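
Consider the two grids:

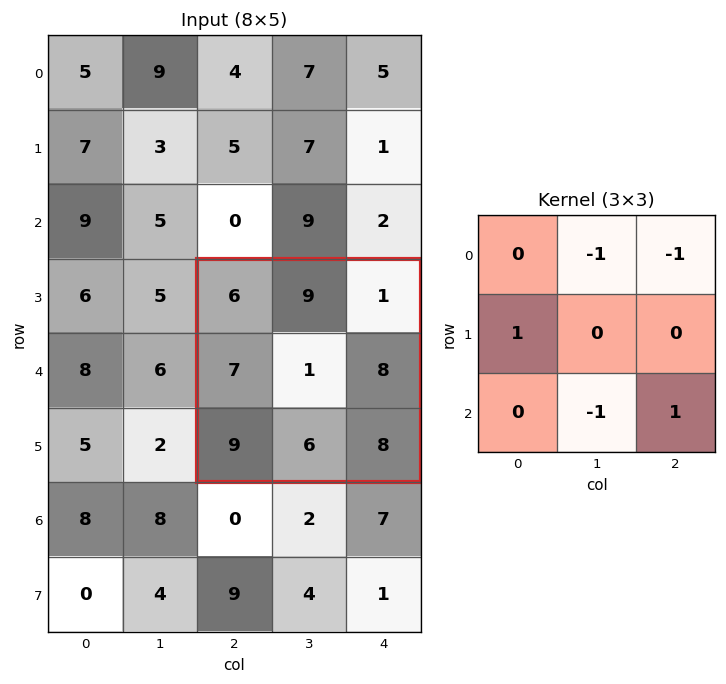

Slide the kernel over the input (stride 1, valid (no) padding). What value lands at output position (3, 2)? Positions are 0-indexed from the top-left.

The receptive field on the input at this output position is [6 9 1 / 7 1 8 / 9 6 8]. Elementwise product with the kernel and sum: 9·-1 + 1·-1 + 7·1 + 6·-1 + 8·1.

-1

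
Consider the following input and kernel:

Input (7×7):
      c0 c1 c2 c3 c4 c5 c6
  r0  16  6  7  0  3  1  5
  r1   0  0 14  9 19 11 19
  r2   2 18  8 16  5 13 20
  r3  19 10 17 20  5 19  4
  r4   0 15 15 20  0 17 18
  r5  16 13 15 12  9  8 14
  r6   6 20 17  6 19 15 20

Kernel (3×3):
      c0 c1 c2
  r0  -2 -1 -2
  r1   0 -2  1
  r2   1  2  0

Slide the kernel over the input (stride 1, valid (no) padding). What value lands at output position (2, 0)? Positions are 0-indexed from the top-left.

-11

The receptive field on the input at this output position is [2 18 8 / 19 10 17 / 0 15 15]. Elementwise product with the kernel and sum: 2·-2 + 18·-1 + 8·-2 + 10·-2 + 17·1 + 0·1 + 15·2.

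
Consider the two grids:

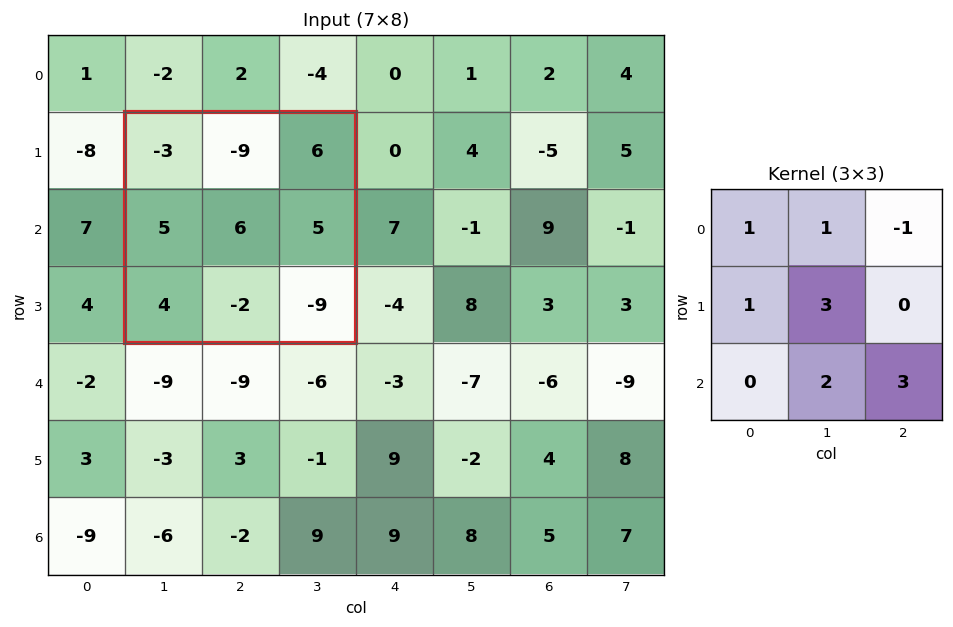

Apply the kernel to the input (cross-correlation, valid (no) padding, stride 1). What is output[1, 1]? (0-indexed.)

-26

The receptive field on the input at this output position is [-3 -9 6 / 5 6 5 / 4 -2 -9]. Elementwise product with the kernel and sum: -3·1 + -9·1 + 6·-1 + 5·1 + 6·3 + -2·2 + -9·3.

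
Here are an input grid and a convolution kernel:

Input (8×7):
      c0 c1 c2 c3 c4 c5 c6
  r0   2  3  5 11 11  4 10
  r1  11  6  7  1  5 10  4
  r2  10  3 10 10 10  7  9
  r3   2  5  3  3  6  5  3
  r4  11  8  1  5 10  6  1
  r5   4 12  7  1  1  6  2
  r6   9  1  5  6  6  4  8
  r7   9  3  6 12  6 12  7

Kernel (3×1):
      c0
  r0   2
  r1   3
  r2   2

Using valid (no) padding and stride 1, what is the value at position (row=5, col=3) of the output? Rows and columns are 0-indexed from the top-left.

The receptive field on the input at this output position is [1 / 6 / 12]. Elementwise product with the kernel and sum: 1·2 + 6·3 + 12·2.

44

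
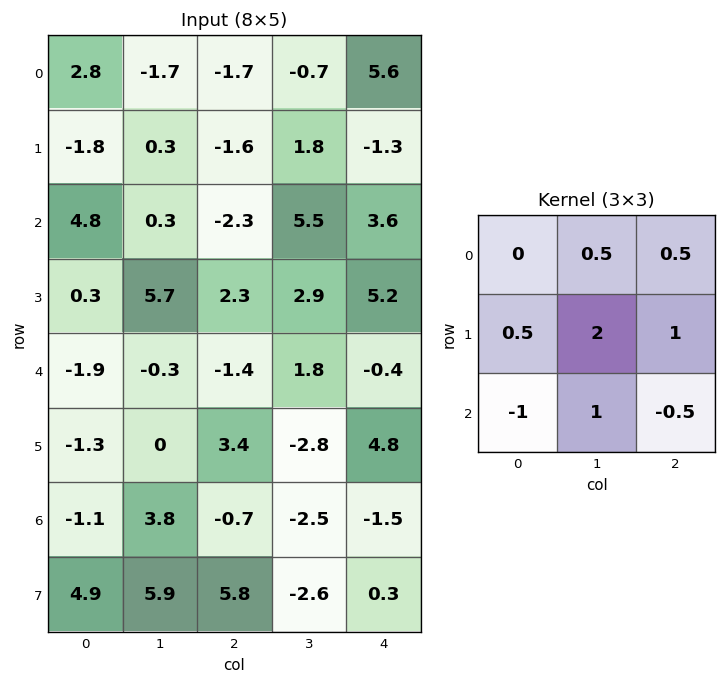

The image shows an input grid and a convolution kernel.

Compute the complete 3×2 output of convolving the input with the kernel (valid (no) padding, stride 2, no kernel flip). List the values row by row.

Output[0,0]: The receptive field on the input at this output position is [2.8 -1.7 -1.7 / -1.8 0.3 -1.6 / 4.8 0.3 -2.3]. Elementwise product with the kernel and sum: -1.7·0.5 + -1.7·0.5 + -1.8·0.5 + 0.3·2 + -1.6·1 + 4.8·-1 + 0.3·1 + -2.3·-0.5.

-6.95 9.95
15.15 20.1
7.15 0.55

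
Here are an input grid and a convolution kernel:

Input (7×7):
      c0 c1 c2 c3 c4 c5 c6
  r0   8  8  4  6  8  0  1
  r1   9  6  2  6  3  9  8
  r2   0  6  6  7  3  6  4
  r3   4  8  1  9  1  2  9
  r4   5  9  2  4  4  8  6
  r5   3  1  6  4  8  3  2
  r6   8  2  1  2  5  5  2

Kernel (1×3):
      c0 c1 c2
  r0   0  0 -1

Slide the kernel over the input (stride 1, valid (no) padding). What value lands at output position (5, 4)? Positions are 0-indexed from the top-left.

The receptive field on the input at this output position is [8 3 2]. Elementwise product with the kernel and sum: 2·-1.

-2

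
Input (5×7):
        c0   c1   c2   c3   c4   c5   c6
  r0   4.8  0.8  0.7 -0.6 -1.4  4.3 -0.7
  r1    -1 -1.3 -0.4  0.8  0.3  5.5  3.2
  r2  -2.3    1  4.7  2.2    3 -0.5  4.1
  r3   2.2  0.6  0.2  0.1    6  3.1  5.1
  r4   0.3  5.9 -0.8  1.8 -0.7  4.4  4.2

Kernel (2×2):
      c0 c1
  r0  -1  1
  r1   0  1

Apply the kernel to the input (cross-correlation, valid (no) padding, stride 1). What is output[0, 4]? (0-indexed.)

11.2

The receptive field on the input at this output position is [-1.4 4.3 / 0.3 5.5]. Elementwise product with the kernel and sum: -1.4·-1 + 4.3·1 + 5.5·1.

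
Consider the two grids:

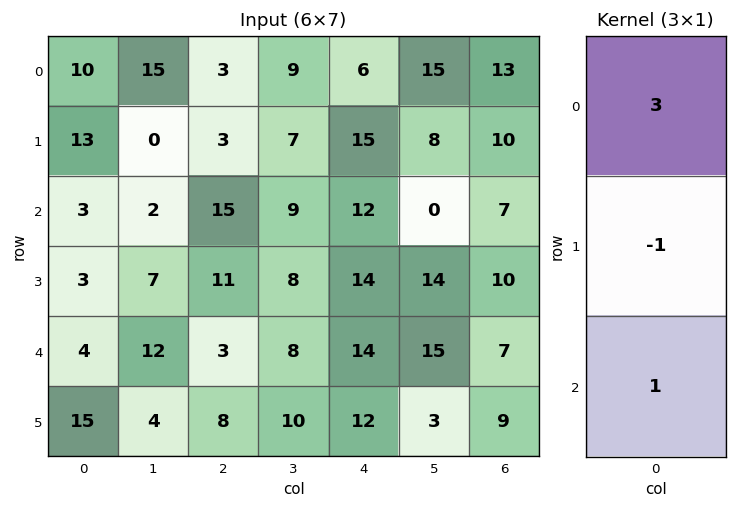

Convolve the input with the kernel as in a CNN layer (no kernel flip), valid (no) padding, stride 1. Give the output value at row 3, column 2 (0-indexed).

The receptive field on the input at this output position is [11 / 3 / 8]. Elementwise product with the kernel and sum: 11·3 + 3·-1 + 8·1.

38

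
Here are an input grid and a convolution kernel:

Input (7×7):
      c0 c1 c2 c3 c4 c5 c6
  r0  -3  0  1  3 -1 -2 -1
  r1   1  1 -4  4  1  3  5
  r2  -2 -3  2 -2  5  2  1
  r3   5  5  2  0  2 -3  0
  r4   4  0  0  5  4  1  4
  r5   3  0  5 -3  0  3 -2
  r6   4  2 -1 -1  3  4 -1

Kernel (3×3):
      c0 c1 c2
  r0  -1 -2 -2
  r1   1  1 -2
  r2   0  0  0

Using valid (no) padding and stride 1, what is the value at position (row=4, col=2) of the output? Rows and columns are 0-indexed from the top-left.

-16

The receptive field on the input at this output position is [0 5 4 / 5 -3 0 / -1 -1 3]. Elementwise product with the kernel and sum: 0·-1 + 5·-2 + 4·-2 + 5·1 + -3·1 + 0·-2.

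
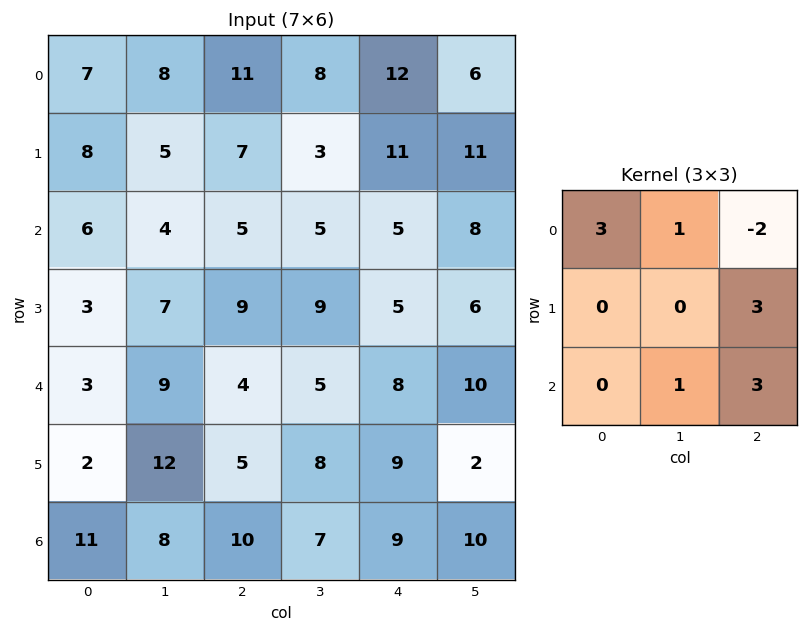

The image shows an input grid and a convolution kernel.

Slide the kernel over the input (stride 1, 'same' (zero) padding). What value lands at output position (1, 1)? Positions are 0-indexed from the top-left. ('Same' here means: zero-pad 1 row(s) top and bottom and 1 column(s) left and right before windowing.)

The receptive field on the zero-padded input at this output position is [7 8 11 / 8 5 7 / 6 4 5]. Elementwise product with the kernel and sum: 7·3 + 8·1 + 11·-2 + 7·3 + 4·1 + 5·3.

47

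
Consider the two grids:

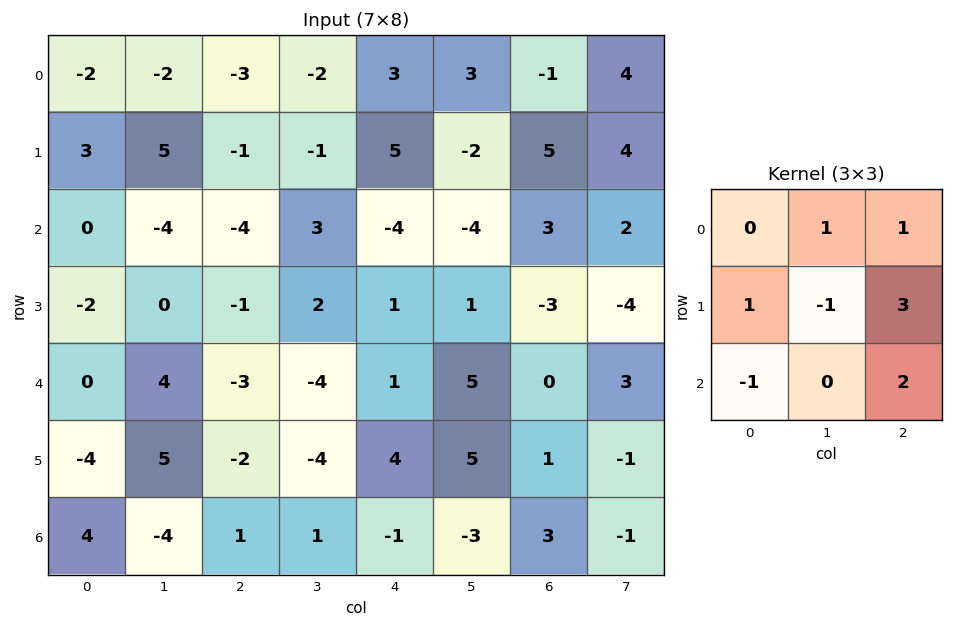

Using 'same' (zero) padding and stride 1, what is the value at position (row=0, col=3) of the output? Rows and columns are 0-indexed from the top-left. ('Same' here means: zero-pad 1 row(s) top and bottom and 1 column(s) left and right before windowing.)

The receptive field on the zero-padded input at this output position is [0 0 0 / -3 -2 3 / -1 -1 5]. Elementwise product with the kernel and sum: 0·1 + 0·1 + -3·1 + -2·-1 + 3·3 + -1·-1 + 5·2.

19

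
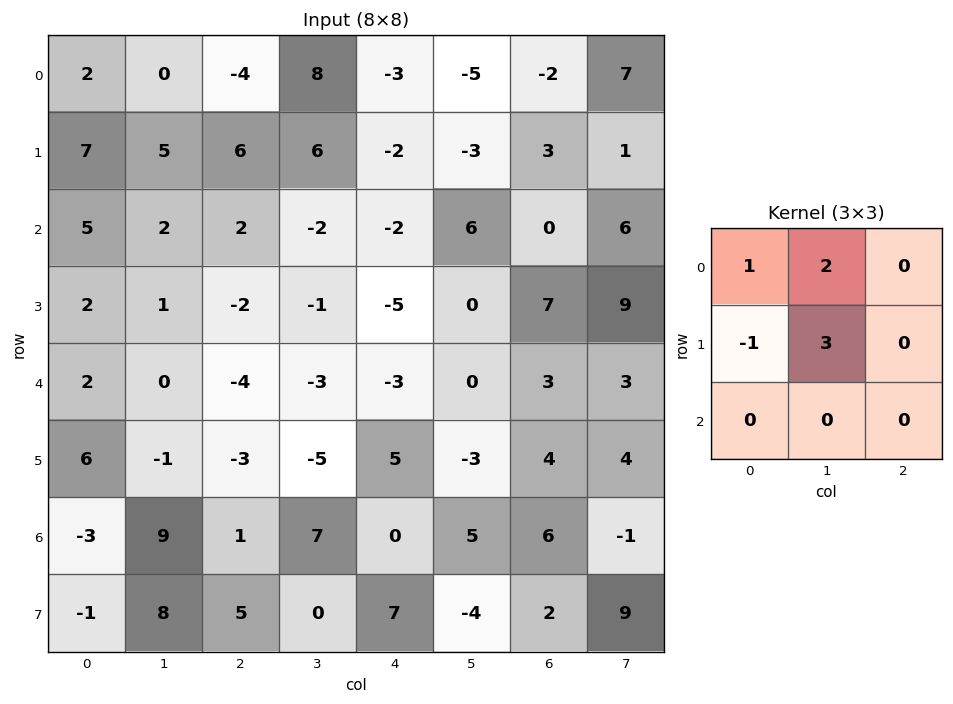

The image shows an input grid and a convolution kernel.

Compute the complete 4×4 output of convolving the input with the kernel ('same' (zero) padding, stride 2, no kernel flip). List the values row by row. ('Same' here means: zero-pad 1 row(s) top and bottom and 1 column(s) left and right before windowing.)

Output[0,0]: The receptive field on the zero-padded input at this output position is [0 0 0 / 0 2 0 / 0 7 5]. Elementwise product with the kernel and sum: 0·1 + 0·2 + 0·-1 + 2·3.

6 -12 -17 -1
29 21 -2 -3
10 -15 -17 23
3 -13 -2 18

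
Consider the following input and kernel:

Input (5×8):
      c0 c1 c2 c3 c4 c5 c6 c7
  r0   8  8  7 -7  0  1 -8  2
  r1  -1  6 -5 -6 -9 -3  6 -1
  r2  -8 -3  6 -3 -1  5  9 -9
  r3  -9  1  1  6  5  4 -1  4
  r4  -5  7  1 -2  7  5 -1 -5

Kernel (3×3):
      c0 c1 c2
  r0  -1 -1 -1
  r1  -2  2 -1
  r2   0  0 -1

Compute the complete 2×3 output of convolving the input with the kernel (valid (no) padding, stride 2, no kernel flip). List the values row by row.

-10 8 4
23 -4 -13

Output[0,0]: The receptive field on the input at this output position is [8 8 7 / -1 6 -5 / -8 -3 6]. Elementwise product with the kernel and sum: 8·-1 + 8·-1 + 7·-1 + -1·-2 + 6·2 + -5·-1 + 6·-1.
Output[0,1]: The receptive field on the input at this output position is [7 -7 0 / -5 -6 -9 / 6 -3 -1]. Elementwise product with the kernel and sum: 7·-1 + -7·-1 + 0·-1 + -5·-2 + -6·2 + -9·-1 + -1·-1.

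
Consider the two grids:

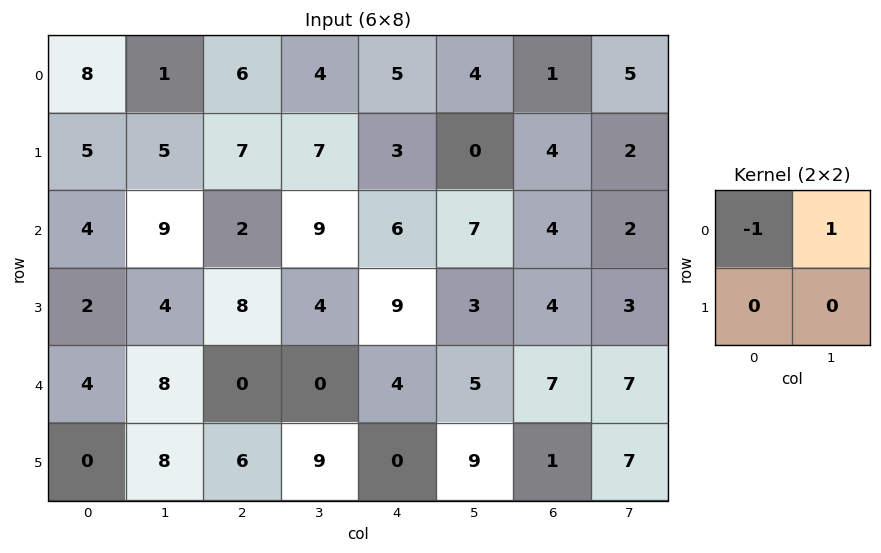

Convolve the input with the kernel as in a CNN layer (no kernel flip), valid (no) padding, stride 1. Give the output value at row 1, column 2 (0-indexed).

0

The receptive field on the input at this output position is [7 7 / 2 9]. Elementwise product with the kernel and sum: 7·-1 + 7·1.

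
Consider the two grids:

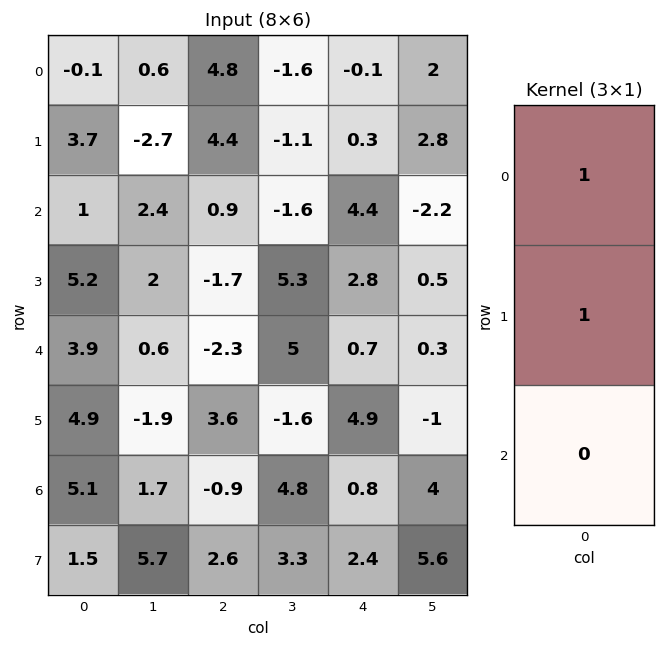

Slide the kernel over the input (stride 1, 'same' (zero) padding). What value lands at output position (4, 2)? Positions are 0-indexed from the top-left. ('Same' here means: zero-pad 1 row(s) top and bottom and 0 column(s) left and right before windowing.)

-4

The receptive field on the zero-padded input at this output position is [-1.7 / -2.3 / 3.6]. Elementwise product with the kernel and sum: -1.7·1 + -2.3·1.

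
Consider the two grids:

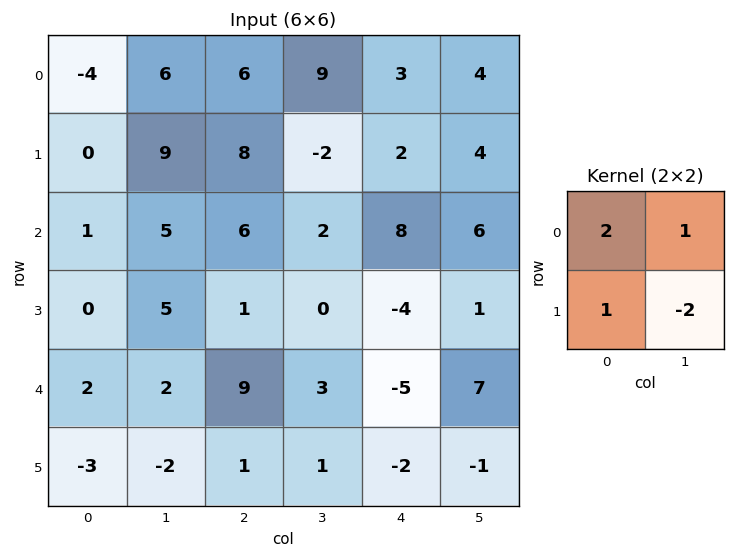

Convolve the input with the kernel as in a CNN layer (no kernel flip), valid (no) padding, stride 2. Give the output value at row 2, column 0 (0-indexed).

The receptive field on the input at this output position is [2 2 / -3 -2]. Elementwise product with the kernel and sum: 2·2 + 2·1 + -3·1 + -2·-2.

7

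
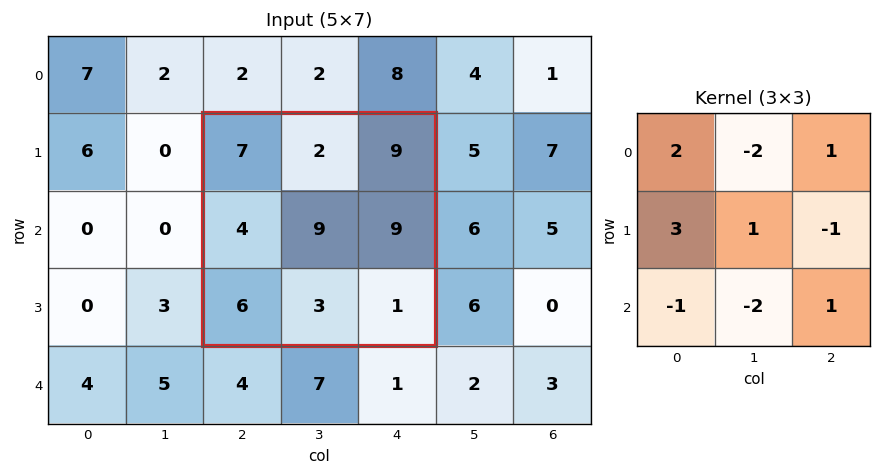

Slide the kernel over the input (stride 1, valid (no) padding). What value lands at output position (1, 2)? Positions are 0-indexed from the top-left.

The receptive field on the input at this output position is [7 2 9 / 4 9 9 / 6 3 1]. Elementwise product with the kernel and sum: 7·2 + 2·-2 + 9·1 + 4·3 + 9·1 + 9·-1 + 6·-1 + 3·-2 + 1·1.

20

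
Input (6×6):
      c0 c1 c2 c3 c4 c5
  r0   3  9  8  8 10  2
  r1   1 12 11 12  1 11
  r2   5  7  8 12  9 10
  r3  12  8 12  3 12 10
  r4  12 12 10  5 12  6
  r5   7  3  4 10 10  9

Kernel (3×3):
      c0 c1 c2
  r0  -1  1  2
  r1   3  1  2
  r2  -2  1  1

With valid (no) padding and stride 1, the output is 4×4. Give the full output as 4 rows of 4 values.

Output[0,0]: The receptive field on the input at this output position is [3 9 8 / 1 12 11 / 5 7 8]. Elementwise product with the kernel and sum: 3·-1 + 9·1 + 8·2 + 1·3 + 12·1 + 11·2 + 5·-2 + 7·1 + 8·1.
Output[0,1]: The receptive field on the input at this output position is [9 8 8 / 12 11 12 / 7 8 12]. Elementwise product with the kernel and sum: 9·-1 + 8·1 + 8·2 + 12·3 + 11·1 + 12·2 + 7·-2 + 8·1 + 12·1.

64 92 72 60
67 75 48 92
84 58 82 66
81 74 86 67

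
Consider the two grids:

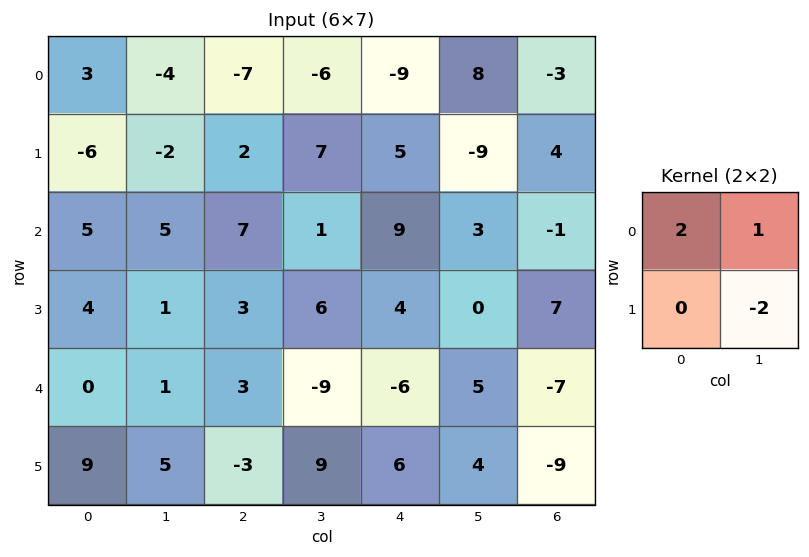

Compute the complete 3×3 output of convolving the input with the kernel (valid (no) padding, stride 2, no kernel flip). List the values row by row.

Output[0,0]: The receptive field on the input at this output position is [3 -4 / -6 -2]. Elementwise product with the kernel and sum: 3·2 + -4·1 + -2·-2.
Output[0,1]: The receptive field on the input at this output position is [-7 -6 / 2 7]. Elementwise product with the kernel and sum: -7·2 + -6·1 + 7·-2.

6 -34 8
13 3 21
-9 -21 -15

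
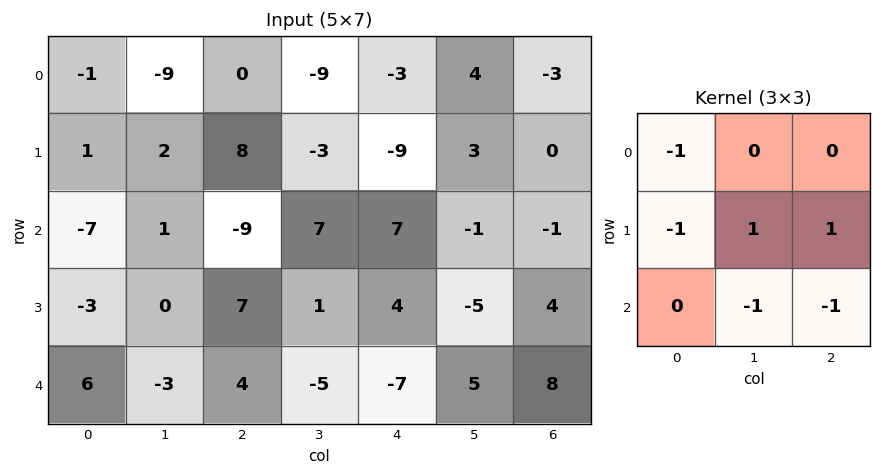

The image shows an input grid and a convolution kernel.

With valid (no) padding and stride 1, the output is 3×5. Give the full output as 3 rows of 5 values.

18 14 -34 0 17
-9 -13 10 3 1
16 8 19 -7 -25

Output[0,0]: The receptive field on the input at this output position is [-1 -9 0 / 1 2 8 / -7 1 -9]. Elementwise product with the kernel and sum: -1·-1 + 1·-1 + 2·1 + 8·1 + 1·-1 + -9·-1.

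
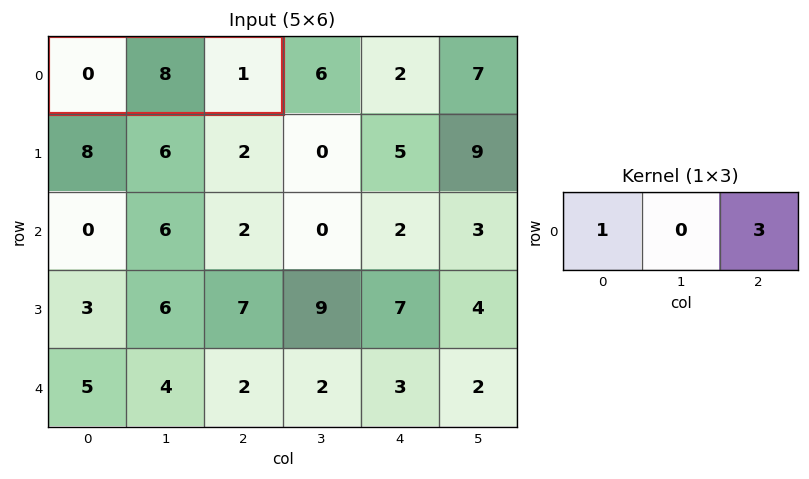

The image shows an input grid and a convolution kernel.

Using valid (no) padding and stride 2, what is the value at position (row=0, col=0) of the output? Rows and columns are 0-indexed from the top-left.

The receptive field on the input at this output position is [0 8 1]. Elementwise product with the kernel and sum: 0·1 + 1·3.

3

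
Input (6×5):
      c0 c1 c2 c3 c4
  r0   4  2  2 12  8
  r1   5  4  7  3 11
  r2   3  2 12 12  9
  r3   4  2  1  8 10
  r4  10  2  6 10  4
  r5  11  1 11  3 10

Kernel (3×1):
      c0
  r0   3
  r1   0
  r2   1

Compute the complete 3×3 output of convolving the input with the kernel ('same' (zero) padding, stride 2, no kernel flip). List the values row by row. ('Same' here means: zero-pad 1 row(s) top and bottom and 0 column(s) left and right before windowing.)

5 7 11
19 22 43
23 14 40

Output[0,0]: The receptive field on the zero-padded input at this output position is [0 / 4 / 5]. Elementwise product with the kernel and sum: 0·3 + 5·1.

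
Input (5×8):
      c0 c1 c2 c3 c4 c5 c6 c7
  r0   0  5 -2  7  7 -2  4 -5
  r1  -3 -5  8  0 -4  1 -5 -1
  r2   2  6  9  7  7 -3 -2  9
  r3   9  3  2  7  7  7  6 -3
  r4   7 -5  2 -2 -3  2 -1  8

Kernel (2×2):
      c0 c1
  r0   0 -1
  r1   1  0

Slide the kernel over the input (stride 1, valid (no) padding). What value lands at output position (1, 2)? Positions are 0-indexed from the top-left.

The receptive field on the input at this output position is [8 0 / 9 7]. Elementwise product with the kernel and sum: 0·-1 + 9·1.

9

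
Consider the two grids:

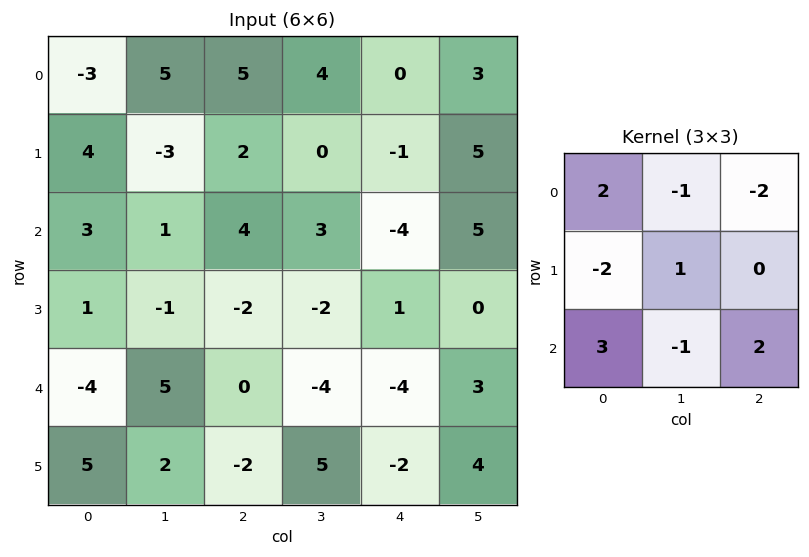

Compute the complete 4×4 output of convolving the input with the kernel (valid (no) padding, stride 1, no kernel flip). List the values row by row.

-16 10 3 24
2 -11 -1 -26
-23 -1 11 3
29 12 -23 24

Output[0,0]: The receptive field on the input at this output position is [-3 5 5 / 4 -3 2 / 3 1 4]. Elementwise product with the kernel and sum: -3·2 + 5·-1 + 5·-2 + 4·-2 + -3·1 + 3·3 + 1·-1 + 4·2.
Output[0,1]: The receptive field on the input at this output position is [5 5 4 / -3 2 0 / 1 4 3]. Elementwise product with the kernel and sum: 5·2 + 5·-1 + 4·-2 + -3·-2 + 2·1 + 1·3 + 4·-1 + 3·2.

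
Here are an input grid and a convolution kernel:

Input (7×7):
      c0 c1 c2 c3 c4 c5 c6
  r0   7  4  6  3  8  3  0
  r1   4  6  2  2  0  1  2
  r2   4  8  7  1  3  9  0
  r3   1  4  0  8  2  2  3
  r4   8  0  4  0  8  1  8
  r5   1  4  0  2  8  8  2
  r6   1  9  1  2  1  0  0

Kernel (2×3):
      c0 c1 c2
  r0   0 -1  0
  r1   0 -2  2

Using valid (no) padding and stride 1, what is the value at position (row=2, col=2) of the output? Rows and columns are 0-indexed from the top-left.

-13

The receptive field on the input at this output position is [7 1 3 / 0 8 2]. Elementwise product with the kernel and sum: 1·-1 + 8·-2 + 2·2.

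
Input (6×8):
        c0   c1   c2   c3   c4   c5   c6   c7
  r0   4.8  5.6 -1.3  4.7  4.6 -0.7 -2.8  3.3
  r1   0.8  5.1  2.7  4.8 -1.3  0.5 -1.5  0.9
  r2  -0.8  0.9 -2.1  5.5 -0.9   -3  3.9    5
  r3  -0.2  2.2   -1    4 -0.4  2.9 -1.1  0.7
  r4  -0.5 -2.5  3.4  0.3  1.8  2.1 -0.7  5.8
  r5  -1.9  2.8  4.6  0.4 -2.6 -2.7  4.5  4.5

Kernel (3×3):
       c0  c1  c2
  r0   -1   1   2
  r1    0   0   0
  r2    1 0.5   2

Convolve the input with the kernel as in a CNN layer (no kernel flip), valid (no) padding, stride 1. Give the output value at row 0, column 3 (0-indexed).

-2.45

The receptive field on the input at this output position is [4.7 4.6 -0.7 / 4.8 -1.3 0.5 / 5.5 -0.9 -3]. Elementwise product with the kernel and sum: 4.7·-1 + 4.6·1 + -0.7·2 + 5.5·1 + -0.9·0.5 + -3·2.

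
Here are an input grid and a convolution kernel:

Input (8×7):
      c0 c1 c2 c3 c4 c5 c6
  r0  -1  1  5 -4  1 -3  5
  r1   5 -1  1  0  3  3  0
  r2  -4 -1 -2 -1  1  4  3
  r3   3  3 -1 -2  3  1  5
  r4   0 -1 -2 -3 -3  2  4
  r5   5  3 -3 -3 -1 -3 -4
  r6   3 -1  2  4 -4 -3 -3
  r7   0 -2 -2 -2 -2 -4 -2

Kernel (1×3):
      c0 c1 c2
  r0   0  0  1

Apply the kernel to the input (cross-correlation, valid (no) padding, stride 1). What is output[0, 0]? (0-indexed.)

5

The receptive field on the input at this output position is [-1 1 5]. Elementwise product with the kernel and sum: 5·1.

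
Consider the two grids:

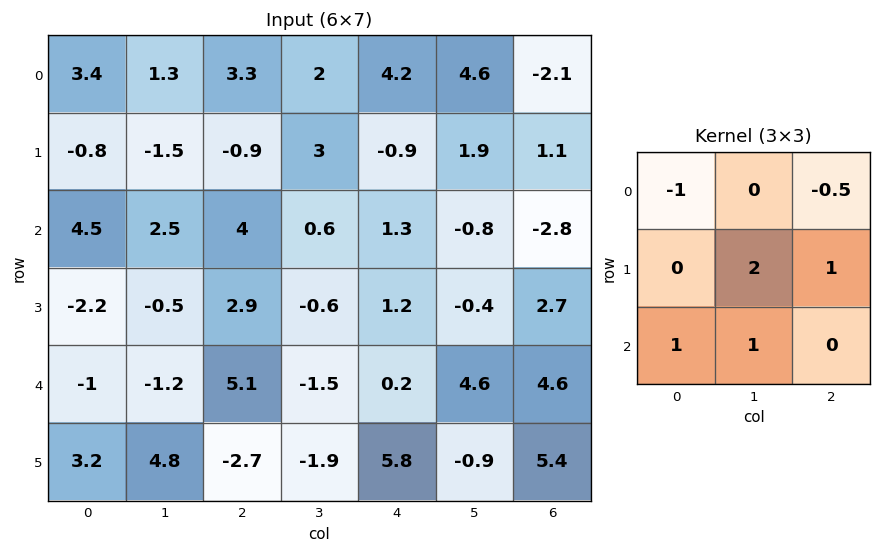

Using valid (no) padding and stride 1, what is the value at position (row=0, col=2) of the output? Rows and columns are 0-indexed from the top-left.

The receptive field on the input at this output position is [3.3 2 4.2 / -0.9 3 -0.9 / 4 0.6 1.3]. Elementwise product with the kernel and sum: 3.3·-1 + 4.2·-0.5 + 3·2 + -0.9·1 + 4·1 + 0.6·1.

4.3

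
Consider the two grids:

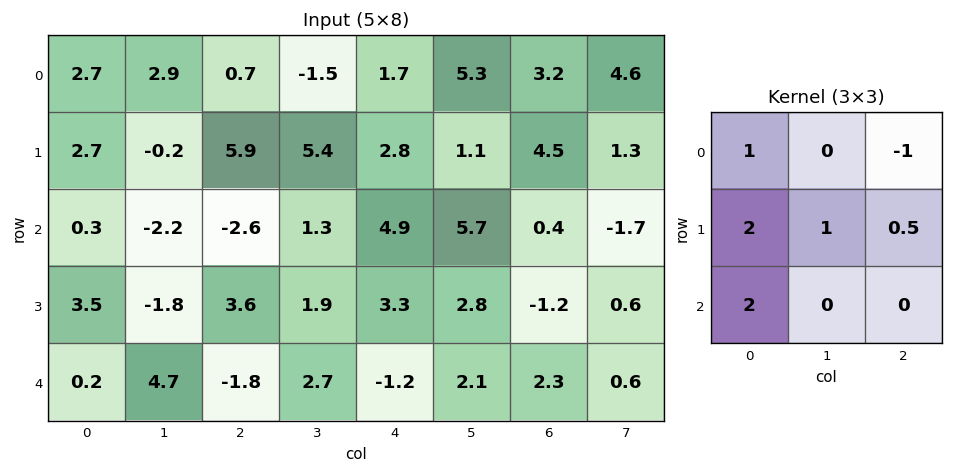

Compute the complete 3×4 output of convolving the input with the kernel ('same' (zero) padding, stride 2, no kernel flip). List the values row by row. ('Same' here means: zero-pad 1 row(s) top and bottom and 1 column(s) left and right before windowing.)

Output[0,0]: The receptive field on the zero-padded input at this output position is [0 0 0 / 0 2.7 2.9 / 0 2.7 -0.2]. Elementwise product with the kernel and sum: 0·1 + 0·-1 + 0·2 + 2.7·1 + 2.9·0.5 + 0·2.
Output[0,1]: The receptive field on the zero-padded input at this output position is [0 0 0 / 2.9 0.7 -1.5 / -0.2 5.9 5.4]. Elementwise product with the kernel and sum: 0·1 + 0·-1 + 2.9·2 + 0.7·1 + -1.5·0.5 + -0.2·2.

4.15 5.35 12.15 18.3
-0.6 -15.55 18.45 16.35
4.35 5.25 4.35 9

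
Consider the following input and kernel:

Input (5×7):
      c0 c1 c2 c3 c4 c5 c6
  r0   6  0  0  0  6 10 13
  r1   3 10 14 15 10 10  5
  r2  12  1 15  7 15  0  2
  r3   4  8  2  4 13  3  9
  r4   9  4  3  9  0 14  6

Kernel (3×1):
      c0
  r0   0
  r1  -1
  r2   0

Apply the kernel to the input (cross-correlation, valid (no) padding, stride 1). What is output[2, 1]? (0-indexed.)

-8

The receptive field on the input at this output position is [1 / 8 / 4]. Elementwise product with the kernel and sum: 8·-1.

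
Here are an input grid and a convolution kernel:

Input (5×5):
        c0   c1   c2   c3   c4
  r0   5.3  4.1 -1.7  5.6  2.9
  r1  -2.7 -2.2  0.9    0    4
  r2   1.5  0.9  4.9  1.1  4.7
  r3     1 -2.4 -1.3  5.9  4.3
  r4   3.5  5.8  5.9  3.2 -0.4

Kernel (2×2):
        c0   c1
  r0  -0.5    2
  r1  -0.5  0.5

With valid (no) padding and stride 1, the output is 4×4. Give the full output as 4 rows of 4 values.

5.8 -3.9 11.6 5
-3.35 4.9 -2.35 9.8
-0.65 9.9 3.35 8.05
-4.15 -1.35 11.1 3.85

Output[0,0]: The receptive field on the input at this output position is [5.3 4.1 / -2.7 -2.2]. Elementwise product with the kernel and sum: 5.3·-0.5 + 4.1·2 + -2.7·-0.5 + -2.2·0.5.
Output[0,1]: The receptive field on the input at this output position is [4.1 -1.7 / -2.2 0.9]. Elementwise product with the kernel and sum: 4.1·-0.5 + -1.7·2 + -2.2·-0.5 + 0.9·0.5.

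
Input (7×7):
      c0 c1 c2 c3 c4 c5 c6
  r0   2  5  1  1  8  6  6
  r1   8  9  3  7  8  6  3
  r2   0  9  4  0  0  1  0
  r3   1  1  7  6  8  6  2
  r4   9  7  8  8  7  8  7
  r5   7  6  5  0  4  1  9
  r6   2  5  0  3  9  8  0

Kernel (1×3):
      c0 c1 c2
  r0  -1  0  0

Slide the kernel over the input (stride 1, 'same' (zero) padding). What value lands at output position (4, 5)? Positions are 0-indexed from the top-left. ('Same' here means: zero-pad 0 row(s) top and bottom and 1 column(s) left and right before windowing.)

-7

The receptive field on the zero-padded input at this output position is [7 8 7]. Elementwise product with the kernel and sum: 7·-1.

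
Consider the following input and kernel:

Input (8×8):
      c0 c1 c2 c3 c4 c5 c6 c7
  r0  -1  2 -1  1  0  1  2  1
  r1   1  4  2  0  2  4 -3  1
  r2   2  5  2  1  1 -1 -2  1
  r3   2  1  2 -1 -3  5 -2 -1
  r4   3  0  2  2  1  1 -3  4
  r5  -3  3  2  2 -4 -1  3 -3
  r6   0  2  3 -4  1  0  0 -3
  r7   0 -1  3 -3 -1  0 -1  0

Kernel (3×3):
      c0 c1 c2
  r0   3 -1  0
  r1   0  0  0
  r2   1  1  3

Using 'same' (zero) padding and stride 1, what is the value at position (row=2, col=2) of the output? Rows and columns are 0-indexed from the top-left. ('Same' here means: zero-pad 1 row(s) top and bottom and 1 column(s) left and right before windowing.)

10

The receptive field on the zero-padded input at this output position is [4 2 0 / 5 2 1 / 1 2 -1]. Elementwise product with the kernel and sum: 4·3 + 2·-1 + 1·1 + 2·1 + -1·3.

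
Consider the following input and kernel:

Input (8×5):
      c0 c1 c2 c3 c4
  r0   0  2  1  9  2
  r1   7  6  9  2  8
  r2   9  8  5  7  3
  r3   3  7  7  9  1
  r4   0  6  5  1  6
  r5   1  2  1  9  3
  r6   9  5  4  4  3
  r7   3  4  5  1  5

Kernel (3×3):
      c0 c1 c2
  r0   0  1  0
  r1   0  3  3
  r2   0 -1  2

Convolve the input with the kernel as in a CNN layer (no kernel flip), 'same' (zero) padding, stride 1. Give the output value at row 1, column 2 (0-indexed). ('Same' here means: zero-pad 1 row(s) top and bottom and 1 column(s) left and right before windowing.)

The receptive field on the zero-padded input at this output position is [2 1 9 / 6 9 2 / 8 5 7]. Elementwise product with the kernel and sum: 1·1 + 9·3 + 2·3 + 5·-1 + 7·2.

43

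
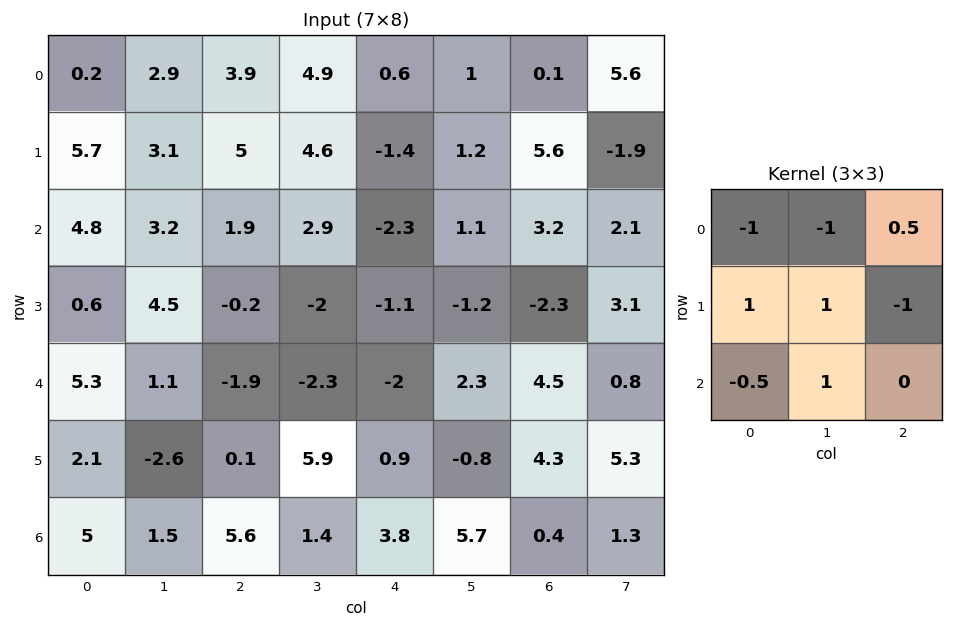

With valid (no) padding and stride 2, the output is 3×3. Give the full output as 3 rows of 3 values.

3.45 4.45 -5.1
-3.3 -8.4 6.1
-8.95 6.9 1.55

Output[0,0]: The receptive field on the input at this output position is [0.2 2.9 3.9 / 5.7 3.1 5 / 4.8 3.2 1.9]. Elementwise product with the kernel and sum: 0.2·-1 + 2.9·-1 + 3.9·0.5 + 5.7·1 + 3.1·1 + 5·-1 + 4.8·-0.5 + 3.2·1.
Output[0,1]: The receptive field on the input at this output position is [3.9 4.9 0.6 / 5 4.6 -1.4 / 1.9 2.9 -2.3]. Elementwise product with the kernel and sum: 3.9·-1 + 4.9·-1 + 0.6·0.5 + 5·1 + 4.6·1 + -1.4·-1 + 1.9·-0.5 + 2.9·1.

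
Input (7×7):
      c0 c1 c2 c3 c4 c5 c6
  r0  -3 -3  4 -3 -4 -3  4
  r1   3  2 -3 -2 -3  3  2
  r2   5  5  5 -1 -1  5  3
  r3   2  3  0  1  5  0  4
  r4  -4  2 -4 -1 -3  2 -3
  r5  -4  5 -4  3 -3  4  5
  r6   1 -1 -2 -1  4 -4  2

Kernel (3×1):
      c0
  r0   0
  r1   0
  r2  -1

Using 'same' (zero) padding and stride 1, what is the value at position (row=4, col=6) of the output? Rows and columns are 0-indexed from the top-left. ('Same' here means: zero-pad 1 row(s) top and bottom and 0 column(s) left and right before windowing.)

The receptive field on the zero-padded input at this output position is [4 / -3 / 5]. Elementwise product with the kernel and sum: 5·-1.

-5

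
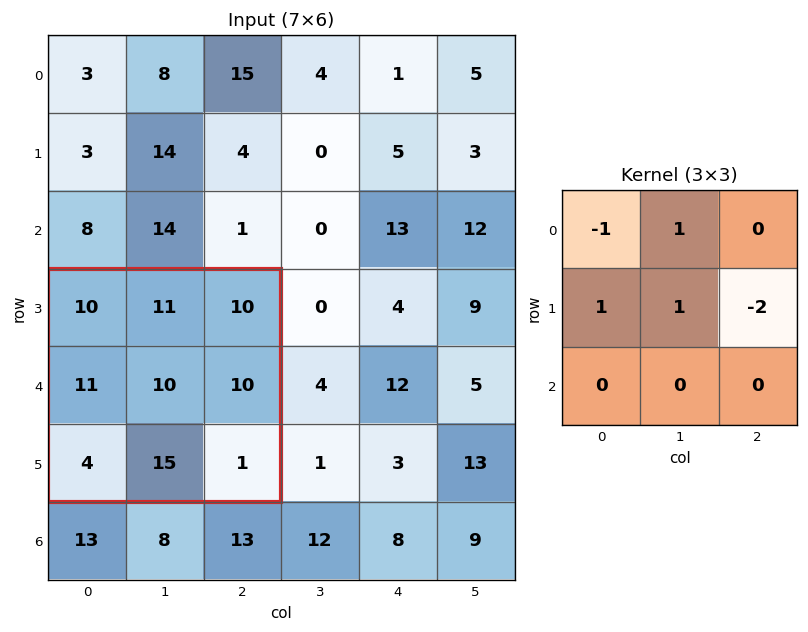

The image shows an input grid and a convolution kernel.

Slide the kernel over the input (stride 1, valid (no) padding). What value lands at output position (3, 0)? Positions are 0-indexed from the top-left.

The receptive field on the input at this output position is [10 11 10 / 11 10 10 / 4 15 1]. Elementwise product with the kernel and sum: 10·-1 + 11·1 + 11·1 + 10·1 + 10·-2.

2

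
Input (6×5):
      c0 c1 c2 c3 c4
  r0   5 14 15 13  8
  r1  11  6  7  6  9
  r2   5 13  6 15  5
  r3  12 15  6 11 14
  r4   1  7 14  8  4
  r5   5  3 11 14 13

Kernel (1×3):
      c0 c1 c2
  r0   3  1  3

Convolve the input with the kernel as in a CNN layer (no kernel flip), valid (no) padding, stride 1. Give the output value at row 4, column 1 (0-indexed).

59

The receptive field on the input at this output position is [7 14 8]. Elementwise product with the kernel and sum: 7·3 + 14·1 + 8·3.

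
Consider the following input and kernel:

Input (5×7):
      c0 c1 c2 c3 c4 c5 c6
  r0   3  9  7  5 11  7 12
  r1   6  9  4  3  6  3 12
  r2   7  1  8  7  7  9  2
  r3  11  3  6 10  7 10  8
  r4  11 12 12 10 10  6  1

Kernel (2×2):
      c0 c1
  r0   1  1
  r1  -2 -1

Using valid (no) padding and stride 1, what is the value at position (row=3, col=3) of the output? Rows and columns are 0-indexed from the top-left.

The receptive field on the input at this output position is [10 7 / 10 10]. Elementwise product with the kernel and sum: 10·1 + 7·1 + 10·-2 + 10·-1.

-13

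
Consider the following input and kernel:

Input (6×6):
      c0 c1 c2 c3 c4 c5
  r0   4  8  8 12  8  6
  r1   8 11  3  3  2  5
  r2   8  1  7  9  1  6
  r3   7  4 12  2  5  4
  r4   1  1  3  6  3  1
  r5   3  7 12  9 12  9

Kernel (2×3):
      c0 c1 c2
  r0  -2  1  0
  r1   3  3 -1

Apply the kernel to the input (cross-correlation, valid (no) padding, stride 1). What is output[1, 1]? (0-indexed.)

-4

The receptive field on the input at this output position is [11 3 3 / 1 7 9]. Elementwise product with the kernel and sum: 11·-2 + 3·1 + 1·3 + 7·3 + 9·-1.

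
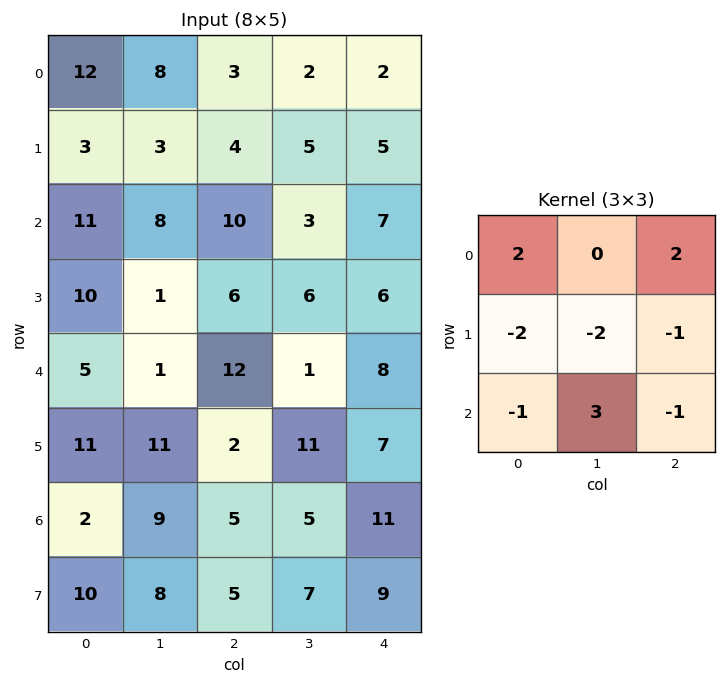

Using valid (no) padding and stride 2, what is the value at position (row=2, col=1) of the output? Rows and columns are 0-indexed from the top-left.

6

The receptive field on the input at this output position is [12 1 8 / 2 11 7 / 5 5 11]. Elementwise product with the kernel and sum: 12·2 + 8·2 + 2·-2 + 11·-2 + 7·-1 + 5·-1 + 5·3 + 11·-1.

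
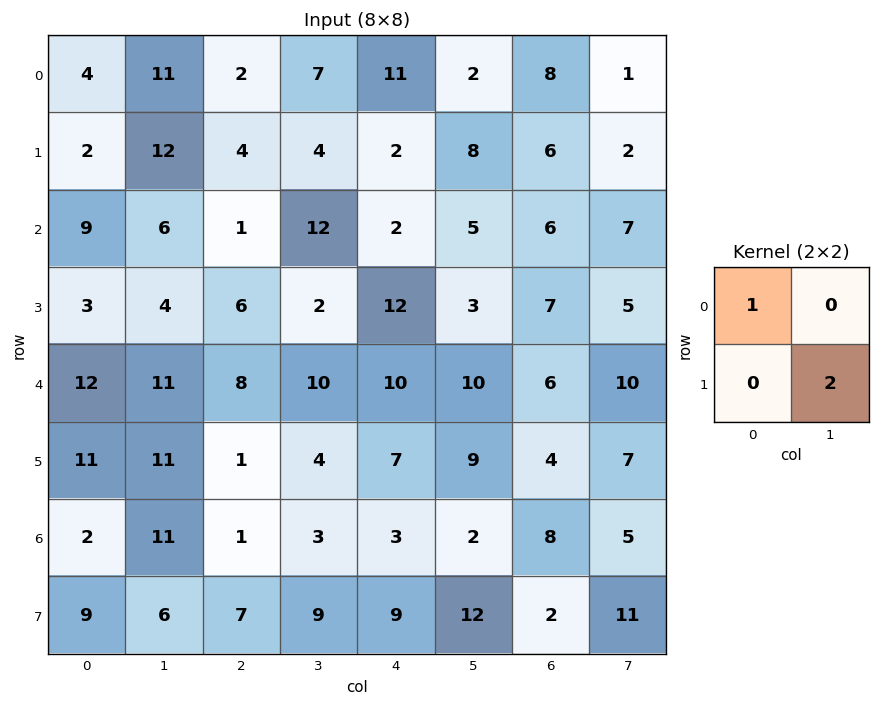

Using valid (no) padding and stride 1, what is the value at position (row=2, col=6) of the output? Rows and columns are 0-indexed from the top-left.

The receptive field on the input at this output position is [6 7 / 7 5]. Elementwise product with the kernel and sum: 6·1 + 5·2.

16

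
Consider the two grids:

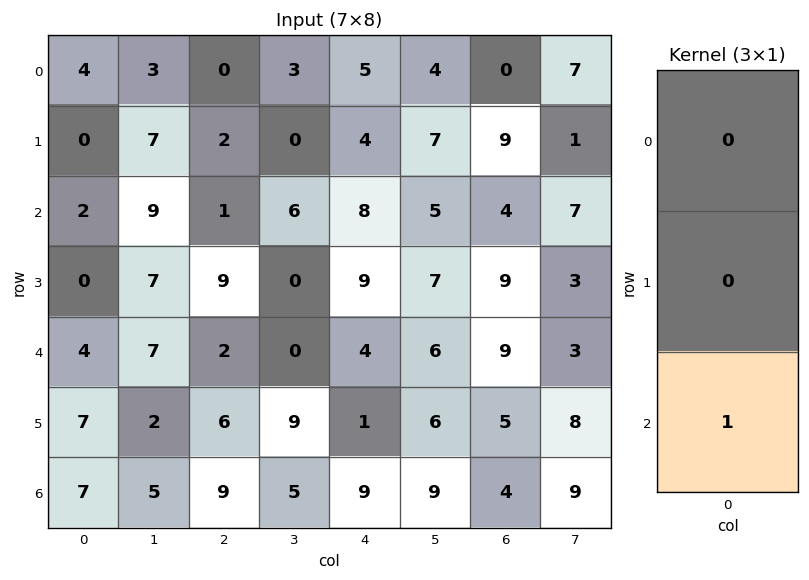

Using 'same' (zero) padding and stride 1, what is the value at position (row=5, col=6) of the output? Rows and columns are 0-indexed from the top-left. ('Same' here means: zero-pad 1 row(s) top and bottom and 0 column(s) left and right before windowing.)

The receptive field on the zero-padded input at this output position is [9 / 5 / 4]. Elementwise product with the kernel and sum: 4·1.

4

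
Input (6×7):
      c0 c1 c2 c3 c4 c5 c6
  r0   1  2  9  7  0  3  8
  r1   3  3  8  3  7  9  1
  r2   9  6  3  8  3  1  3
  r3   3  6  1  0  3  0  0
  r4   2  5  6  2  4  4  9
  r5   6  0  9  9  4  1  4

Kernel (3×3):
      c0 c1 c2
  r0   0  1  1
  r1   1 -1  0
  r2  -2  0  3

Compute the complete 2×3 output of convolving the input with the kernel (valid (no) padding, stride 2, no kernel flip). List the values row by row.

2 15 12
20 12 26

Output[0,0]: The receptive field on the input at this output position is [1 2 9 / 3 3 8 / 9 6 3]. Elementwise product with the kernel and sum: 2·1 + 9·1 + 3·1 + 3·-1 + 9·-2 + 3·3.
Output[0,1]: The receptive field on the input at this output position is [9 7 0 / 8 3 7 / 3 8 3]. Elementwise product with the kernel and sum: 7·1 + 0·1 + 8·1 + 3·-1 + 3·-2 + 3·3.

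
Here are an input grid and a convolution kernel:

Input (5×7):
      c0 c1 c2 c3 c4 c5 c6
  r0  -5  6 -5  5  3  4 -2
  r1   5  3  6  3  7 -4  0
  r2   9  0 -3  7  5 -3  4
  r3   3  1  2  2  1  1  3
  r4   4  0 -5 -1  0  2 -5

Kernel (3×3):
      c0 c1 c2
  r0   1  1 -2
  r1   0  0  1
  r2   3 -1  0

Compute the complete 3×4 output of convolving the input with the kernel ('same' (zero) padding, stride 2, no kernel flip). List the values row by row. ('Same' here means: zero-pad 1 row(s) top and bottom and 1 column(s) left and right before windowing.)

1 8 6 -12
-4 11 20 -4
1 -2 3 4

Output[0,0]: The receptive field on the zero-padded input at this output position is [0 0 0 / 0 -5 6 / 0 5 3]. Elementwise product with the kernel and sum: 0·1 + 0·1 + 0·-2 + 6·1 + 0·3 + 5·-1.
Output[0,1]: The receptive field on the zero-padded input at this output position is [0 0 0 / 6 -5 5 / 3 6 3]. Elementwise product with the kernel and sum: 0·1 + 0·1 + 0·-2 + 5·1 + 3·3 + 6·-1.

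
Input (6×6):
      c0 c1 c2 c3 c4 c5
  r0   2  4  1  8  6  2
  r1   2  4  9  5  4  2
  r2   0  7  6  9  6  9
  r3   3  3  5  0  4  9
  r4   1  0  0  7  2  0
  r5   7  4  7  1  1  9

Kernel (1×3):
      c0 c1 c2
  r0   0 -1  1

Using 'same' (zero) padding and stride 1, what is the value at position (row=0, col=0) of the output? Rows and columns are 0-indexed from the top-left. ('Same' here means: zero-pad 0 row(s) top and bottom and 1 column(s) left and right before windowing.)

The receptive field on the zero-padded input at this output position is [0 2 4]. Elementwise product with the kernel and sum: 2·-1 + 4·1.

2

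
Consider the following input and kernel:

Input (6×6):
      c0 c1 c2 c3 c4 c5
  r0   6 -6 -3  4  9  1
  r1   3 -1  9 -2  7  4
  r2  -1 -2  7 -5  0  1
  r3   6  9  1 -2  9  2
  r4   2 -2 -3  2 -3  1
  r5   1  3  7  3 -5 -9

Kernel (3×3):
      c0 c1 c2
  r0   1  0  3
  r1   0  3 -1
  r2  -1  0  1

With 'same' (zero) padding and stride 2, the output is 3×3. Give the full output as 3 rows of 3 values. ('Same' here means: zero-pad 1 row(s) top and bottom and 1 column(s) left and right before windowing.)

Output[0,0]: The receptive field on the zero-padded input at this output position is [0 0 0 / 0 6 -6 / 0 3 -1]. Elementwise product with the kernel and sum: 0·1 + 0·3 + 6·3 + -6·-1 + 0·-1 + -1·1.
Output[0,1]: The receptive field on the zero-padded input at this output position is [0 0 0 / -6 -3 4 / -1 9 -2]. Elementwise product with the kernel and sum: 0·1 + 0·3 + -3·3 + 4·-1 + -1·-1 + -2·1.

23 -14 32
5 8 13
38 -8 -18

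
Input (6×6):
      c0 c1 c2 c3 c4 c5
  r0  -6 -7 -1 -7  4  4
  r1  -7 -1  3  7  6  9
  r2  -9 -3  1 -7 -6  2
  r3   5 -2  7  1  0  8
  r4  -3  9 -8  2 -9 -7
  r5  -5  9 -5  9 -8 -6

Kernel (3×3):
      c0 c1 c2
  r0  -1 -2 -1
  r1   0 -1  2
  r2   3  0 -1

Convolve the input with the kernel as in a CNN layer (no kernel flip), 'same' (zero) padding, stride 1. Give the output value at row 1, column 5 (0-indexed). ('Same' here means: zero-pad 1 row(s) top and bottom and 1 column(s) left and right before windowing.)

The receptive field on the zero-padded input at this output position is [4 4 0 / 6 9 0 / -6 2 0]. Elementwise product with the kernel and sum: 4·-1 + 4·-2 + 0·-1 + 9·-1 + 0·2 + -6·3 + 0·-1.

-39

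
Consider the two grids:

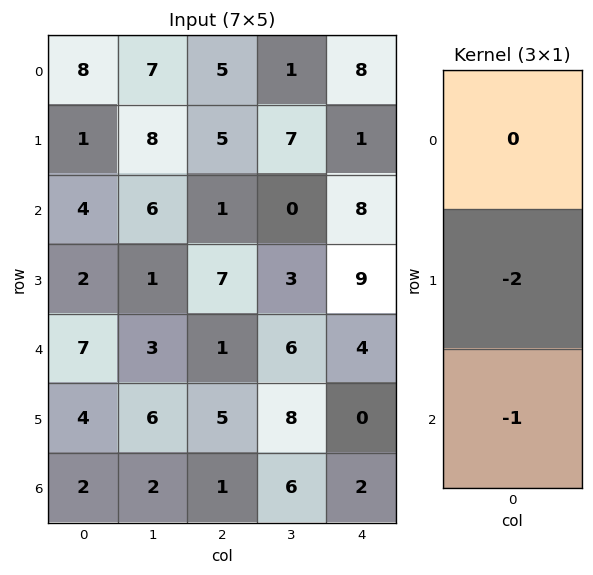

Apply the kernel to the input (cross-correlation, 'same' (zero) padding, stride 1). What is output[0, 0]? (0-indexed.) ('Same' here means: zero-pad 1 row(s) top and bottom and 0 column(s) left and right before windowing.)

-17

The receptive field on the zero-padded input at this output position is [0 / 8 / 1]. Elementwise product with the kernel and sum: 8·-2 + 1·-1.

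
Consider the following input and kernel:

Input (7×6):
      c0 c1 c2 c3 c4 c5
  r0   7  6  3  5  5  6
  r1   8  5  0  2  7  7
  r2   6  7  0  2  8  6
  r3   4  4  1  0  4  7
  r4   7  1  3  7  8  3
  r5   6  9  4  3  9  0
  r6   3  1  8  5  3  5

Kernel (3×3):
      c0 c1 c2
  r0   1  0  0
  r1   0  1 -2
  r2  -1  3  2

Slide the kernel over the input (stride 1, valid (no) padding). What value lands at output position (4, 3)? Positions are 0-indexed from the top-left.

The receptive field on the input at this output position is [7 8 3 / 3 9 0 / 5 3 5]. Elementwise product with the kernel and sum: 7·1 + 9·1 + 0·-2 + 5·-1 + 3·3 + 5·2.

30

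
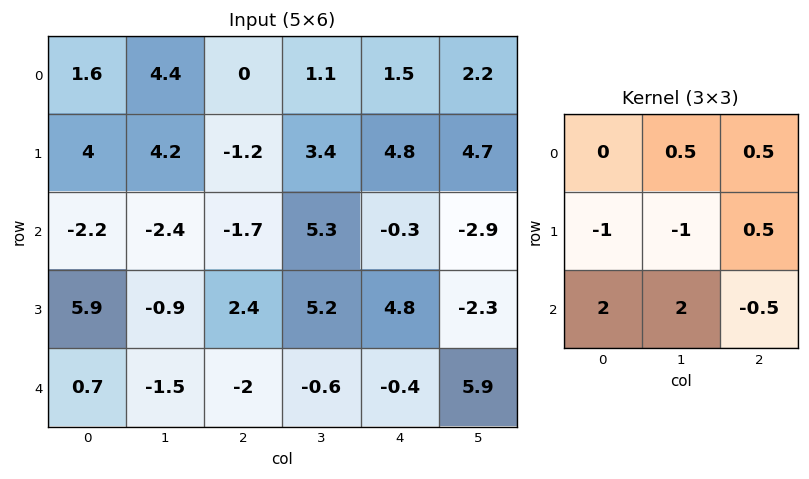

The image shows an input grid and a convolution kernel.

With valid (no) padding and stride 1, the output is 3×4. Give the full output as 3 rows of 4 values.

-14.95 -11.6 8.85 7.45
14.05 8.25 13.15 19.45
-6.45 -3.8 -7.7 -17.7

Output[0,0]: The receptive field on the input at this output position is [1.6 4.4 0 / 4 4.2 -1.2 / -2.2 -2.4 -1.7]. Elementwise product with the kernel and sum: 4.4·0.5 + 0·0.5 + 4·-1 + 4.2·-1 + -1.2·0.5 + -2.2·2 + -2.4·2 + -1.7·-0.5.
Output[0,1]: The receptive field on the input at this output position is [4.4 0 1.1 / 4.2 -1.2 3.4 / -2.4 -1.7 5.3]. Elementwise product with the kernel and sum: 0·0.5 + 1.1·0.5 + 4.2·-1 + -1.2·-1 + 3.4·0.5 + -2.4·2 + -1.7·2 + 5.3·-0.5.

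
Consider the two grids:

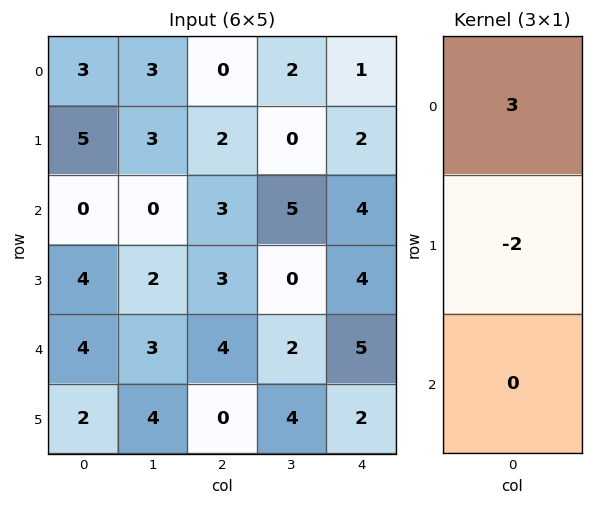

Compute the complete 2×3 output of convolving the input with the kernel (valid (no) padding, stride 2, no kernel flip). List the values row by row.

Output[0,0]: The receptive field on the input at this output position is [3 / 5 / 0]. Elementwise product with the kernel and sum: 3·3 + 5·-2.

-1 -4 -1
-8 3 4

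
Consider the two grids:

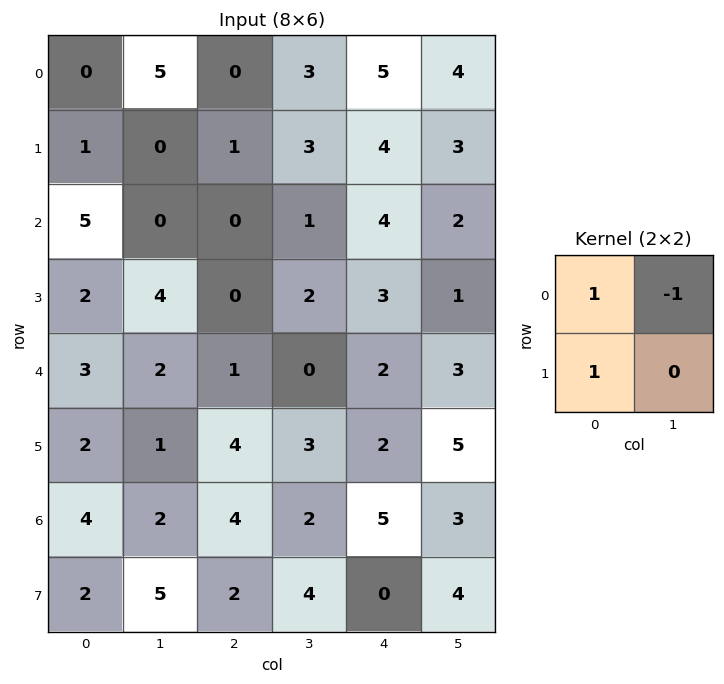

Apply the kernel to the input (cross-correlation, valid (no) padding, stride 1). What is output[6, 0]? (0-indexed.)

The receptive field on the input at this output position is [4 2 / 2 5]. Elementwise product with the kernel and sum: 4·1 + 2·-1 + 2·1.

4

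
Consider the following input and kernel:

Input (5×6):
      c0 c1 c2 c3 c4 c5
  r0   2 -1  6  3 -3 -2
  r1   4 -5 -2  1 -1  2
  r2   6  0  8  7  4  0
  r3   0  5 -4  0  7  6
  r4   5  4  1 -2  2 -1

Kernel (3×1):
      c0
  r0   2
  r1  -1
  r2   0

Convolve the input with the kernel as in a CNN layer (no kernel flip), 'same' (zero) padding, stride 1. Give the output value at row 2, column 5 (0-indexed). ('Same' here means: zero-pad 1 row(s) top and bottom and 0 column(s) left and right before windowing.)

The receptive field on the zero-padded input at this output position is [2 / 0 / 6]. Elementwise product with the kernel and sum: 2·2 + 0·-1.

4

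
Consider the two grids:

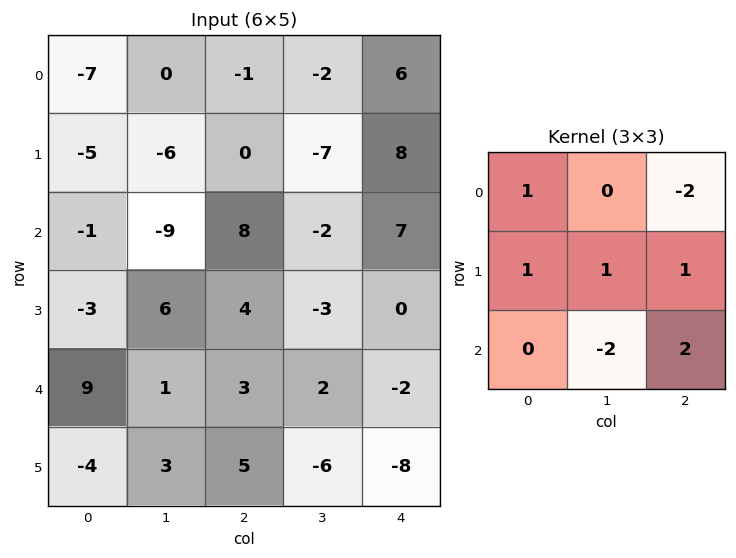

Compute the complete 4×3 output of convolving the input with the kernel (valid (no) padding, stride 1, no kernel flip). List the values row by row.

Output[0,0]: The receptive field on the input at this output position is [-7 0 -1 / -5 -6 0 / -1 -9 8]. Elementwise product with the kernel and sum: -7·1 + -1·-2 + -5·1 + -6·1 + 0·1 + -9·-2 + 8·2.
Output[0,1]: The receptive field on the input at this output position is [0 -1 -2 / -6 0 -7 / -9 8 -2]. Elementwise product with the kernel and sum: 0·1 + -2·-2 + -6·1 + 0·1 + -7·1 + 8·-2 + -2·2.

18 -29 6
-11 -9 3
-6 0 -13
6 -4 3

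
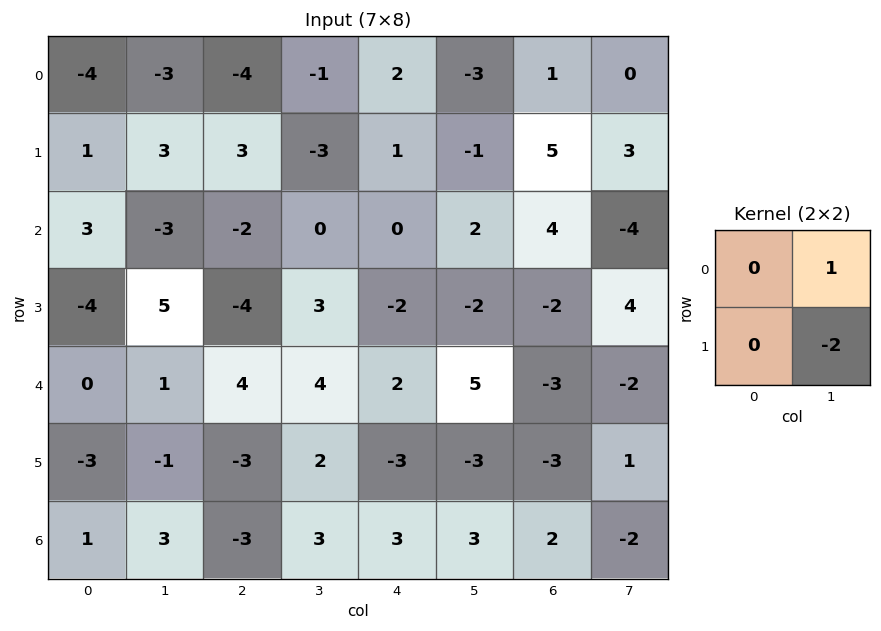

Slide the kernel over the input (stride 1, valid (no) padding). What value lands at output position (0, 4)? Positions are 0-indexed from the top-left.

-1

The receptive field on the input at this output position is [2 -3 / 1 -1]. Elementwise product with the kernel and sum: -3·1 + -1·-2.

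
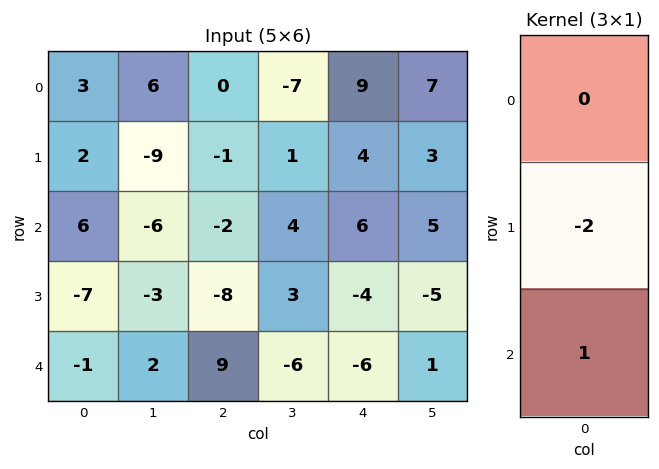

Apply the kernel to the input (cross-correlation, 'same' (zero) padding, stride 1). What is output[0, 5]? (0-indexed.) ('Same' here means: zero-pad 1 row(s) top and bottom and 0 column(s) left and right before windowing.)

-11

The receptive field on the zero-padded input at this output position is [0 / 7 / 3]. Elementwise product with the kernel and sum: 7·-2 + 3·1.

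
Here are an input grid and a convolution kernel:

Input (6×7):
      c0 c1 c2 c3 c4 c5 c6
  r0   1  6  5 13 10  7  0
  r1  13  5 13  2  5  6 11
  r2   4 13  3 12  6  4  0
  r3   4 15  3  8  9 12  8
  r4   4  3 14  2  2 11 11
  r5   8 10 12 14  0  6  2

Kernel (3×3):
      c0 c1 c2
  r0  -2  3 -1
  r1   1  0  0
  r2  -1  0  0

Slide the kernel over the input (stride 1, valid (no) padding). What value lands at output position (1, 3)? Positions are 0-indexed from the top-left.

9

The receptive field on the input at this output position is [2 5 6 / 12 6 4 / 8 9 12]. Elementwise product with the kernel and sum: 2·-2 + 5·3 + 6·-1 + 12·1 + 8·-1.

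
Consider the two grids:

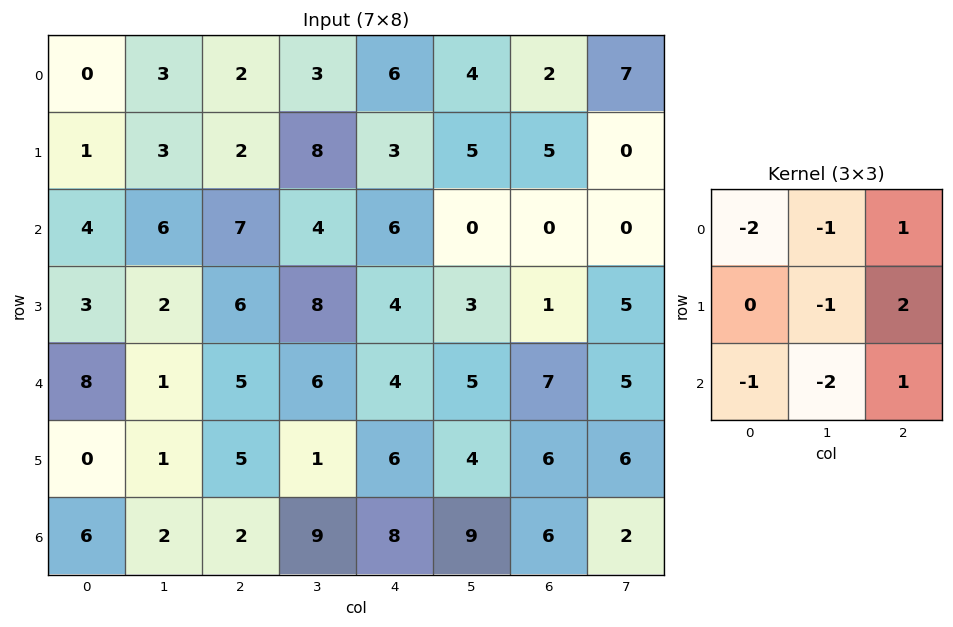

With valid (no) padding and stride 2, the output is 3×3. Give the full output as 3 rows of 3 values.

-9 -12 -15
-2 -25 -20
-11 -13 -18

Output[0,0]: The receptive field on the input at this output position is [0 3 2 / 1 3 2 / 4 6 7]. Elementwise product with the kernel and sum: 0·-2 + 3·-1 + 2·1 + 3·-1 + 2·2 + 4·-1 + 6·-2 + 7·1.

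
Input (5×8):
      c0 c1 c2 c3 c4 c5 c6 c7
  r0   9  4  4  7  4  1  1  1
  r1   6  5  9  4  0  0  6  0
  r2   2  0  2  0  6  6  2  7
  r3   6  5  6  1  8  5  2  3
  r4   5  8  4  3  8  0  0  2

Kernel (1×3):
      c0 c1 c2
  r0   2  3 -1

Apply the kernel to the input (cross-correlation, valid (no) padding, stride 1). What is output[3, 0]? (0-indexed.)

21

The receptive field on the input at this output position is [6 5 6]. Elementwise product with the kernel and sum: 6·2 + 5·3 + 6·-1.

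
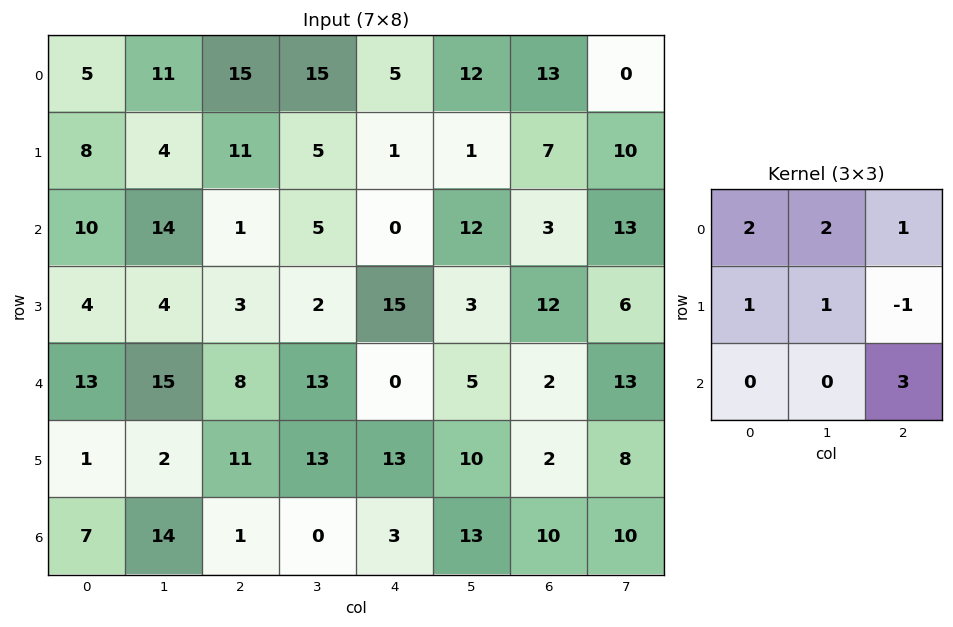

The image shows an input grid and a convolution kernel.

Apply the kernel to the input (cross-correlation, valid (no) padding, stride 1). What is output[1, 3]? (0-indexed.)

15

The receptive field on the input at this output position is [5 1 1 / 5 0 12 / 2 15 3]. Elementwise product with the kernel and sum: 5·2 + 1·2 + 1·1 + 5·1 + 0·1 + 12·-1 + 3·3.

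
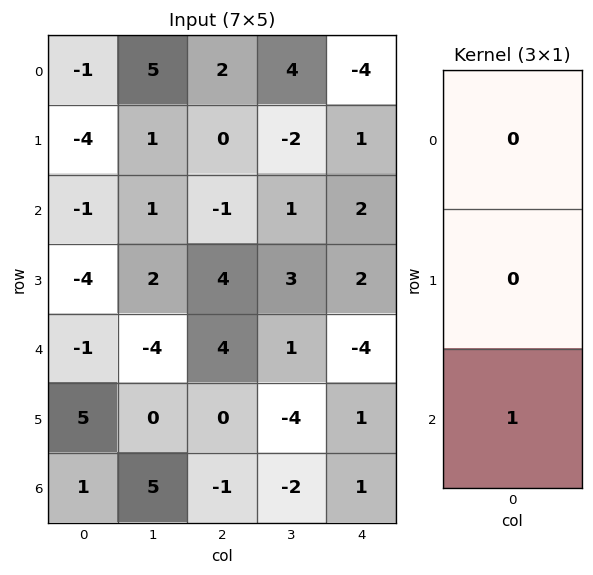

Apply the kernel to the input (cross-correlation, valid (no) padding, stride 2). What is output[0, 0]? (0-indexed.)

-1

The receptive field on the input at this output position is [-1 / -4 / -1]. Elementwise product with the kernel and sum: -1·1.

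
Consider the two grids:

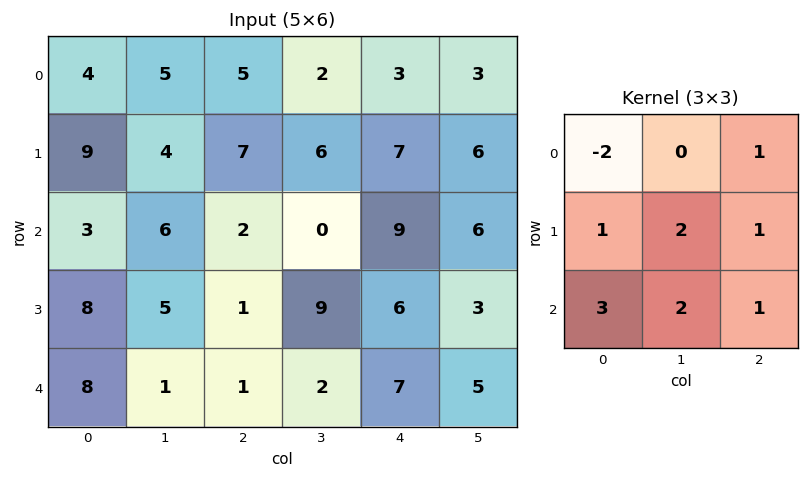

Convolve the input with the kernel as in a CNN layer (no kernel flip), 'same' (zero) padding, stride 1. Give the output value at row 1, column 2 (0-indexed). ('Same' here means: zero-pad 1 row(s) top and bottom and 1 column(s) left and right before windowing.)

The receptive field on the zero-padded input at this output position is [5 5 2 / 4 7 6 / 6 2 0]. Elementwise product with the kernel and sum: 5·-2 + 2·1 + 4·1 + 7·2 + 6·1 + 6·3 + 2·2 + 0·1.

38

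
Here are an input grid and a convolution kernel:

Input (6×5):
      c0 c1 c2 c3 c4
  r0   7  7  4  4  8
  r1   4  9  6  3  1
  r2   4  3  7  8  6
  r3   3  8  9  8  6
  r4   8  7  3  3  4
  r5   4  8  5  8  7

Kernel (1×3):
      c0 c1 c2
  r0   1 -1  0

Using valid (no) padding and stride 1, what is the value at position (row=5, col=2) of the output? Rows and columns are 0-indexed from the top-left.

-3

The receptive field on the input at this output position is [5 8 7]. Elementwise product with the kernel and sum: 5·1 + 8·-1.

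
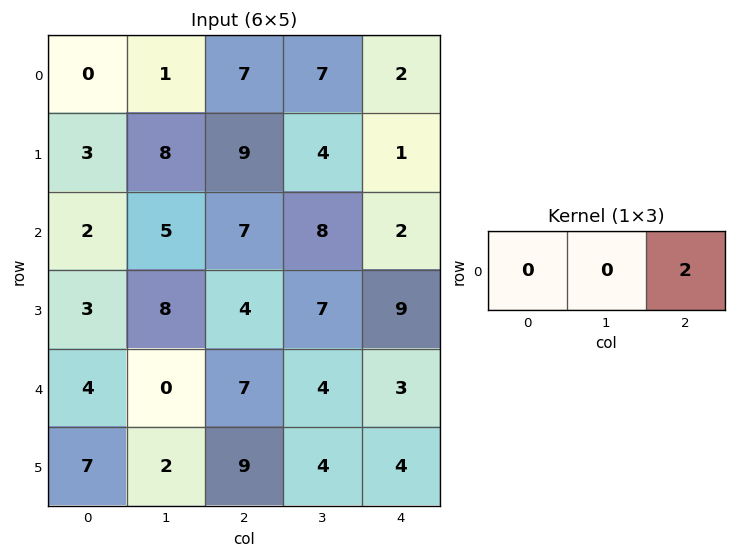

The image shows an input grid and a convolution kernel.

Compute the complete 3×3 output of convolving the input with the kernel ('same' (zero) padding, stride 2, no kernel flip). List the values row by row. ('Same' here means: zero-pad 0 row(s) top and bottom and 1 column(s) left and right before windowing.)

Output[0,0]: The receptive field on the zero-padded input at this output position is [0 0 1]. Elementwise product with the kernel and sum: 1·2.
Output[0,1]: The receptive field on the zero-padded input at this output position is [1 7 7]. Elementwise product with the kernel and sum: 7·2.

2 14 0
10 16 0
0 8 0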